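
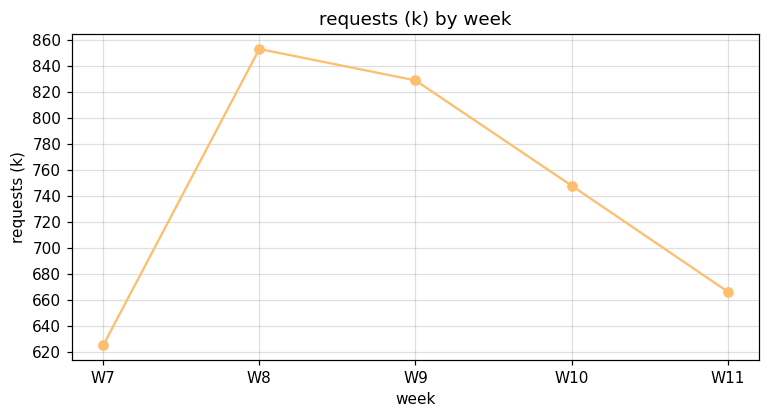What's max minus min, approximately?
≈ 240

Max W8 ≈ 860, min W7 ≈ 620; range ≈ 240.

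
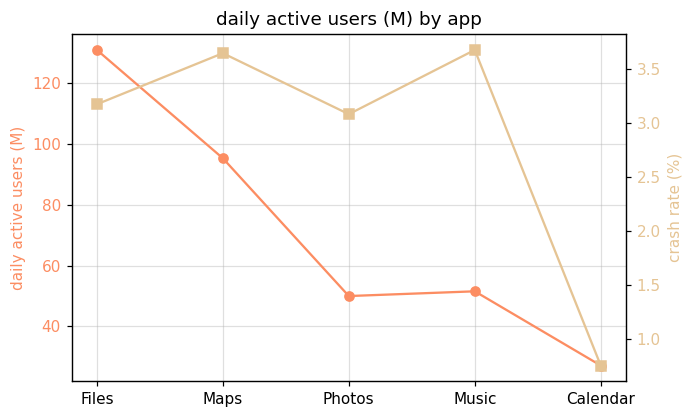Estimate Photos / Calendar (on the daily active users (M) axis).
≈ 1.67×

Photos ≈ 50, Calendar ≈ 30; 50/30 ≈ 1.67.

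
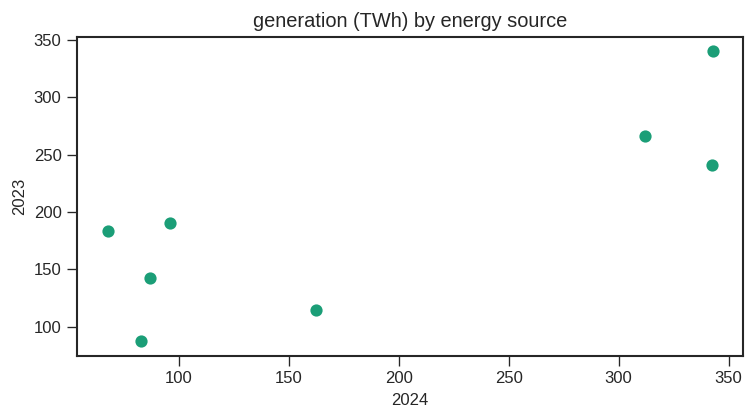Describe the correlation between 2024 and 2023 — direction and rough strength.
positive, strong

Points are positively correlated; strong (|r| ≈ 0.8).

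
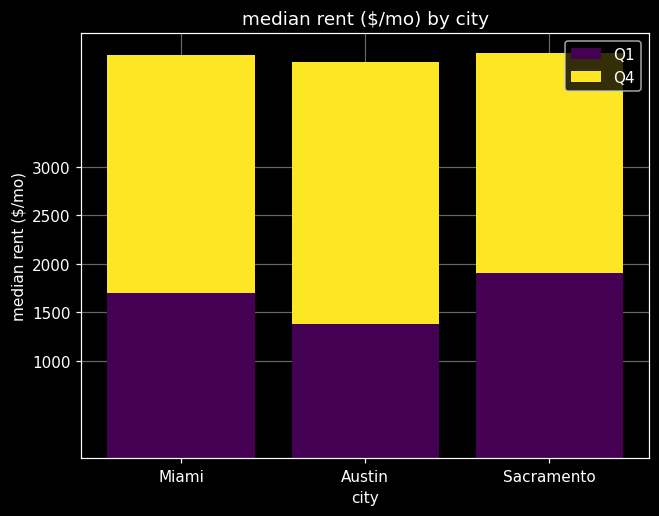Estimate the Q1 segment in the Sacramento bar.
Q1 top ≈ 2000, bottom ≈ 0; segment ≈ 2000.

≈ 2000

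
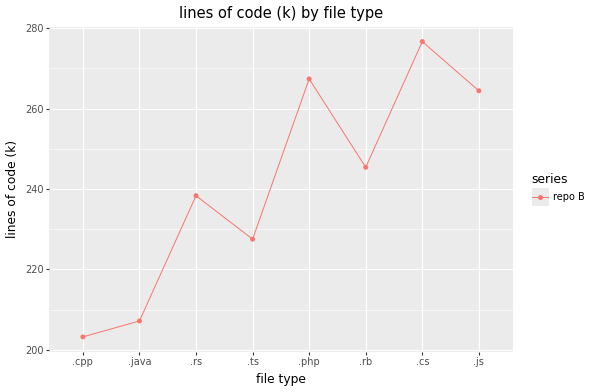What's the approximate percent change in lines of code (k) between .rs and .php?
≈ +12.5%

.rs ≈ 240, .php ≈ 270; (270 − 240) / 240 ≈ +12.5%.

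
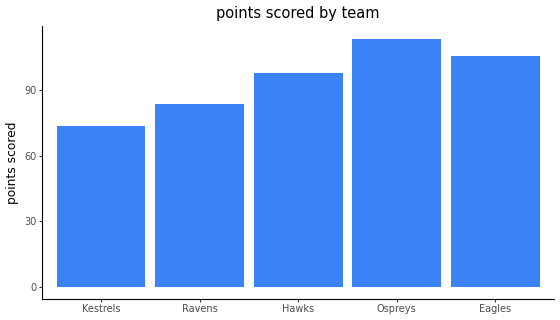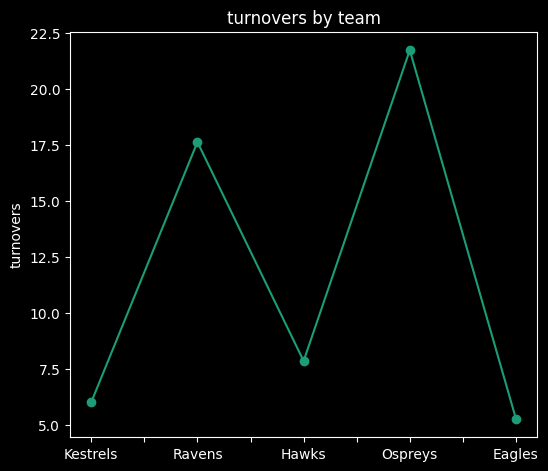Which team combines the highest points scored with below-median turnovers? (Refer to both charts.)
Eagles

Chart 2 median turnovers ≈ 8; below-median teams: Kestrels, Eagles. Among those, Eagles has the highest points scored (≈ 100).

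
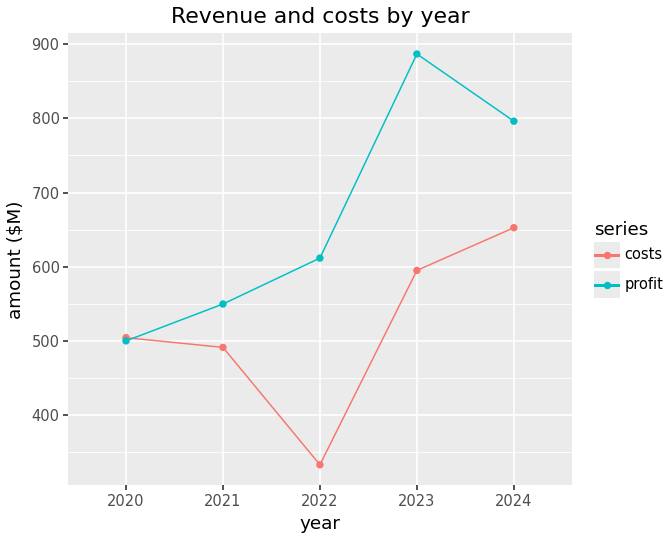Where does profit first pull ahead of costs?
2021

2020: profit ≈ 500 vs costs ≈ 500 (not yet); 2021: profit ≈ 550 vs costs ≈ 500 (first crossover).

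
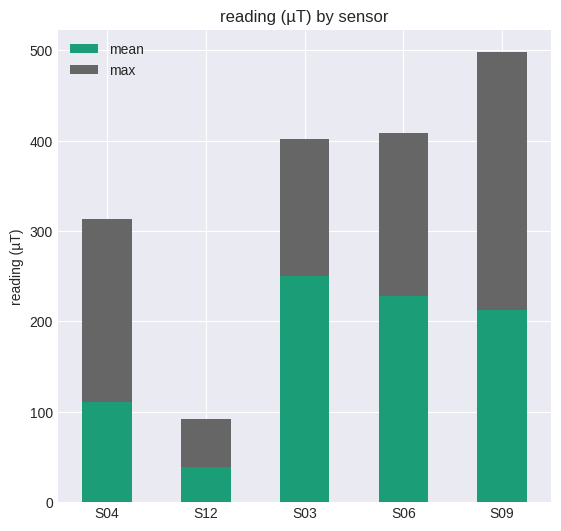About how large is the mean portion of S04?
≈ 100

mean top ≈ 100, bottom ≈ 0; segment ≈ 100.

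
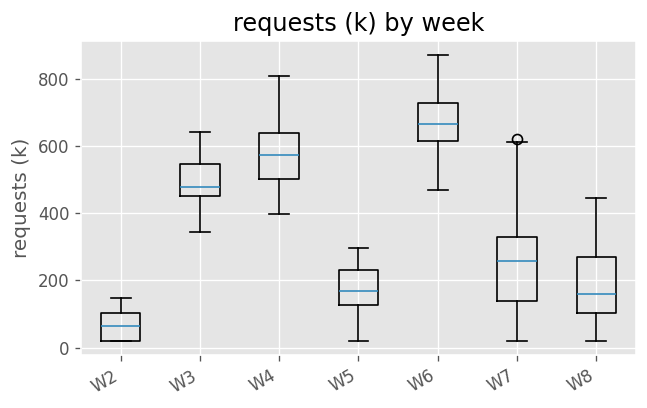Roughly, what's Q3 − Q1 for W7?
Q3 ≈ 350, Q1 ≈ 150; IQR ≈ 200.

≈ 200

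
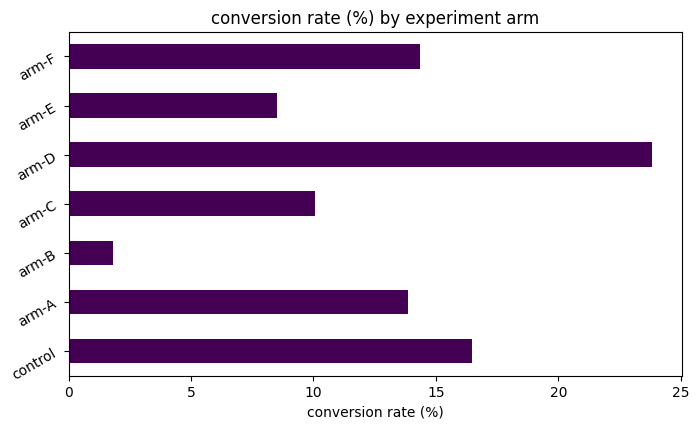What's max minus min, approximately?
Max arm-D ≈ 24, min arm-B ≈ 2; range ≈ 22.

≈ 22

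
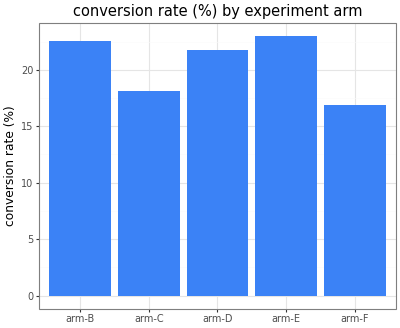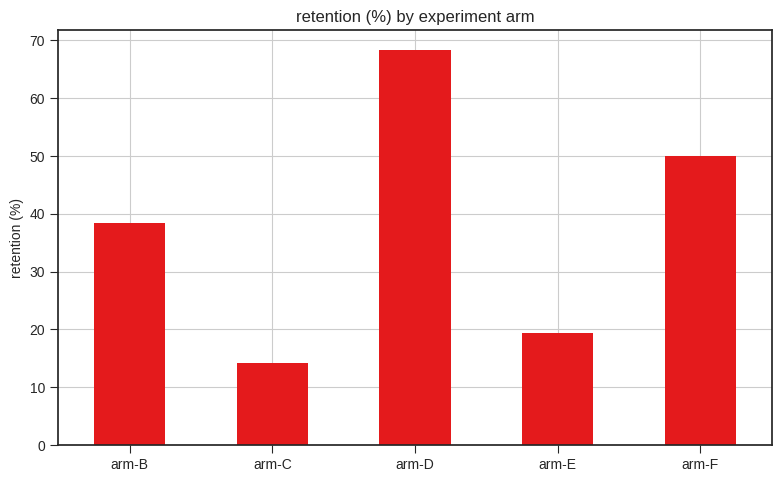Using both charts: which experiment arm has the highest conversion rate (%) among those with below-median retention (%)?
Chart 2 median retention (%) ≈ 40; below-median experiment arms: arm-C, arm-E. Among those, arm-E has the highest conversion rate (%) (≈ 25).

arm-E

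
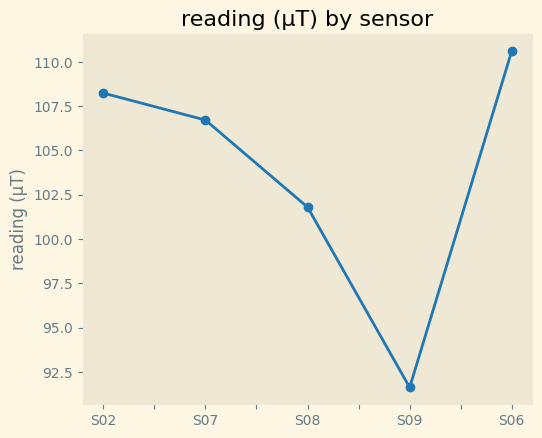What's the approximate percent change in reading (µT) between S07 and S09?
S07 ≈ 106, S09 ≈ 92; (92 − 106) / 106 ≈ -13.2%.

≈ -13.2%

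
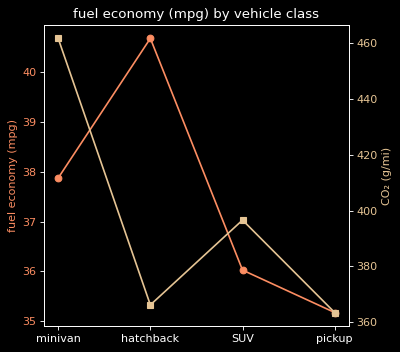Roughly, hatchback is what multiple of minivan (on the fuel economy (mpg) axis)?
≈ 1.07×

hatchback ≈ 40.5, minivan ≈ 38.0; 40.5/38.0 ≈ 1.07.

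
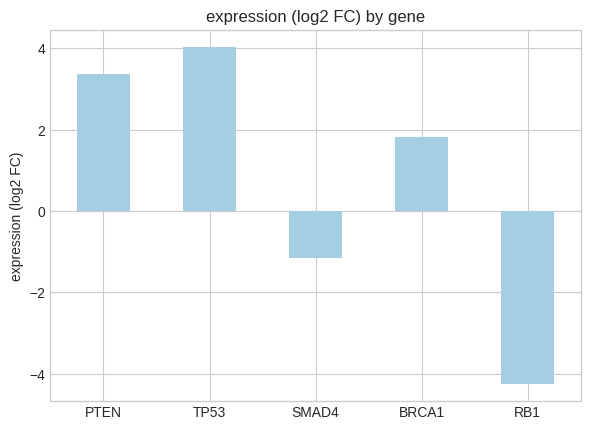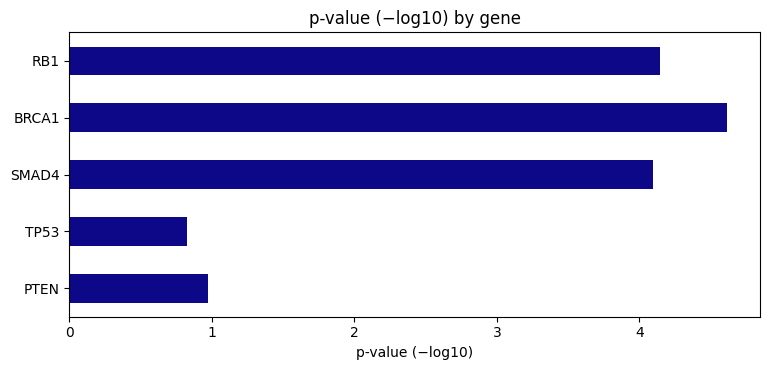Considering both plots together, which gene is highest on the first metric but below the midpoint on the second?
TP53

Chart 2 median p-value (−log10) ≈ 4; below-median genes: PTEN, TP53. Among those, TP53 has the highest expression (log2 FC) (≈ 4).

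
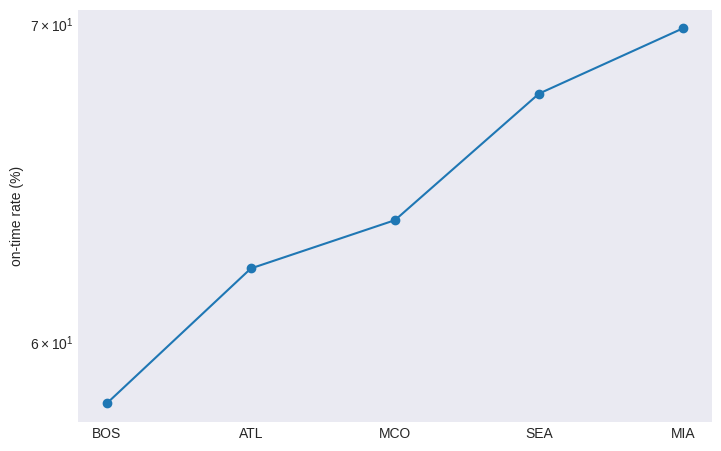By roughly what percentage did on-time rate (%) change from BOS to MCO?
BOS ≈ 58, MCO ≈ 64; (64 − 58) / 58 ≈ +10.3%.

≈ +10.3%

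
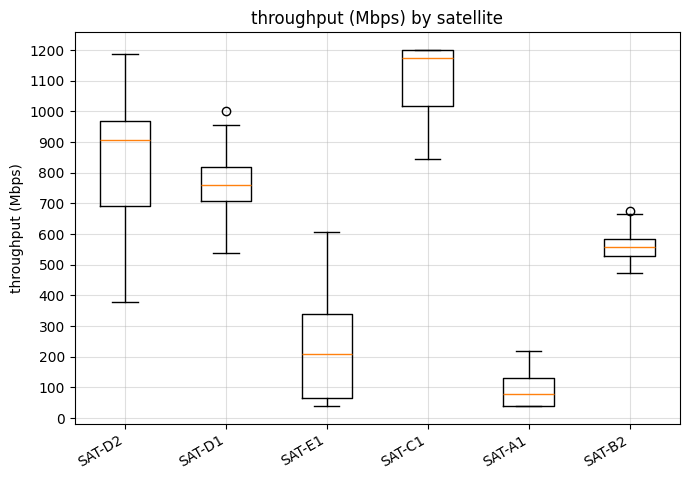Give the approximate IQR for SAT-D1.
≈ 100

Q3 ≈ 800, Q1 ≈ 700; IQR ≈ 100.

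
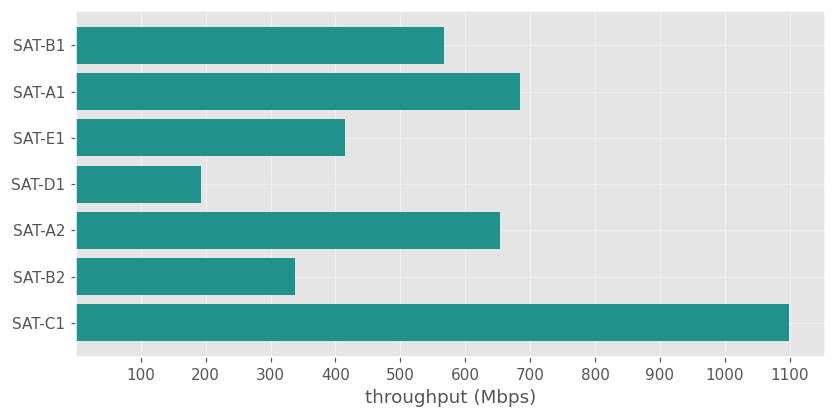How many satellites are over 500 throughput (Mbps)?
Above 500: SAT-B1, SAT-A1, SAT-A2, SAT-C1.

4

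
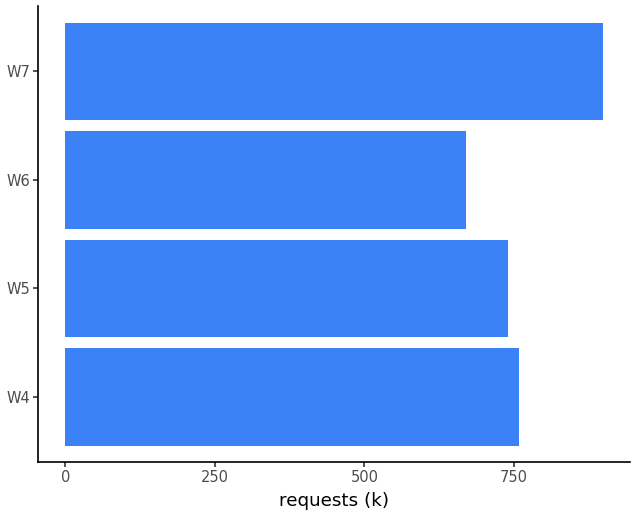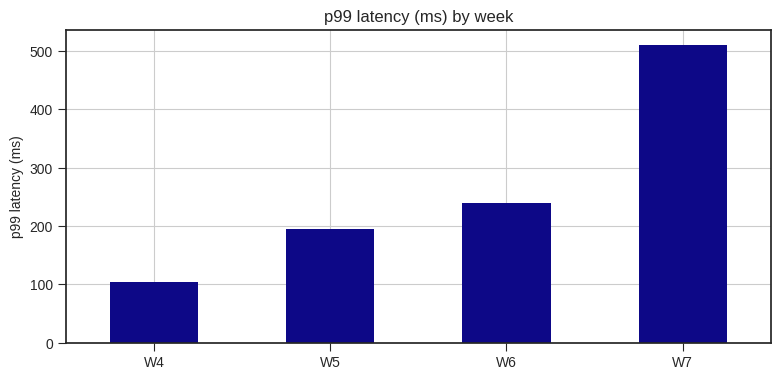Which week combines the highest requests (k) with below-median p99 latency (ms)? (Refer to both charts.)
Chart 2 median p99 latency (ms) ≈ 200; below-median weeks: W4, W5. Among those, W4 has the highest requests (k) (≈ 800).

W4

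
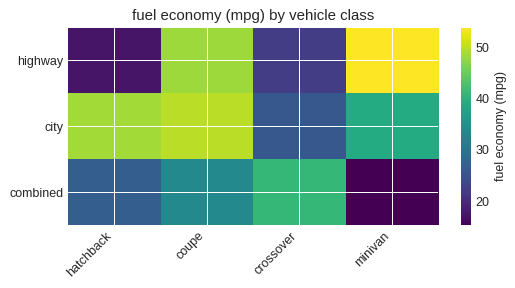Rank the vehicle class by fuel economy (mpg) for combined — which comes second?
Top 3 for combined: crossover ≈ 40, coupe ≈ 35, hatchback ≈ 25.

coupe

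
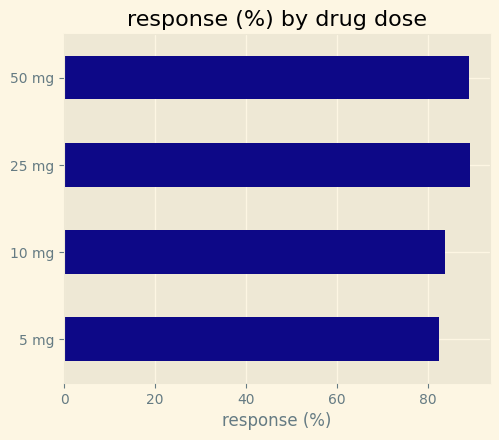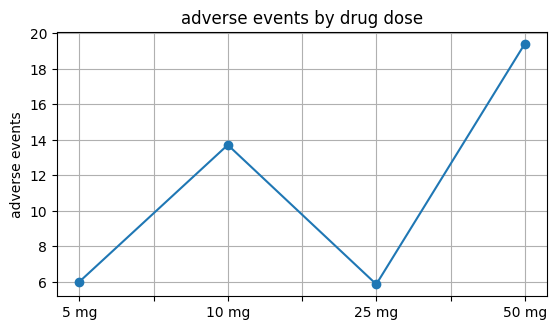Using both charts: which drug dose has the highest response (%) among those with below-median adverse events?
Chart 2 median adverse events ≈ 10; below-median drug doses: 5 mg, 25 mg. Among those, 25 mg has the highest response (%) (≈ 90).

25 mg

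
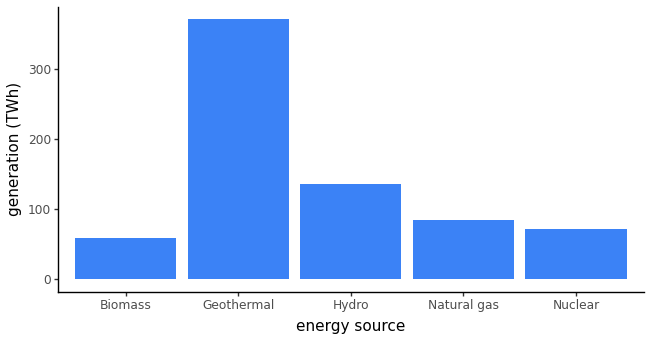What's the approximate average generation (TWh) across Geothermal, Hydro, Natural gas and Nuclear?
(350 + 150 + 100 + 50) / 4 ≈ 162.

≈ 162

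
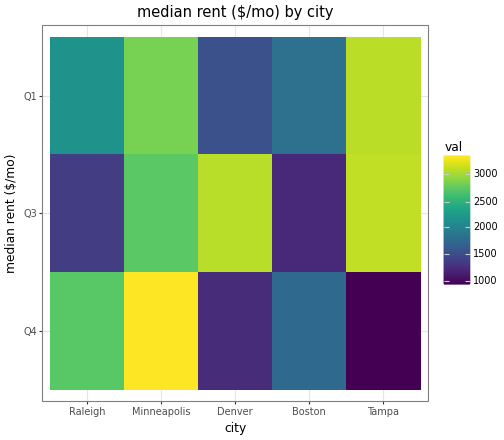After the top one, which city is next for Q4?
Top 3 for Q4: Minneapolis ≈ 3500, Raleigh ≈ 2500, Boston ≈ 1500.

Raleigh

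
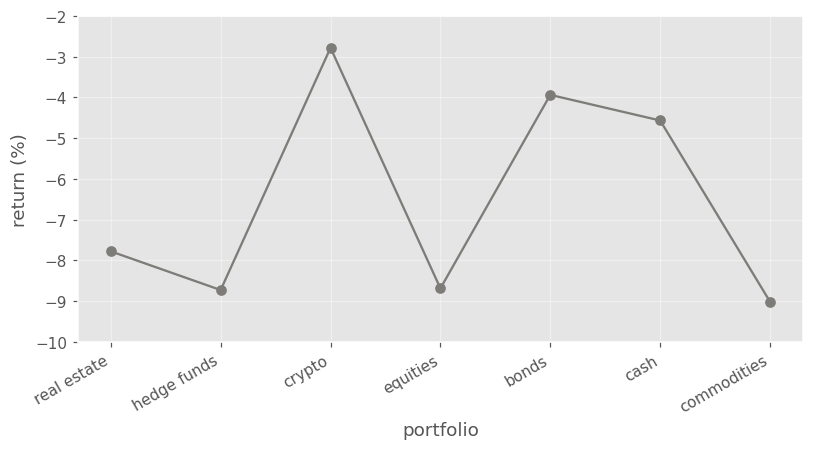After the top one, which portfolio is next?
Top 3: crypto ≈ -3, bonds ≈ -4, cash ≈ -5.

bonds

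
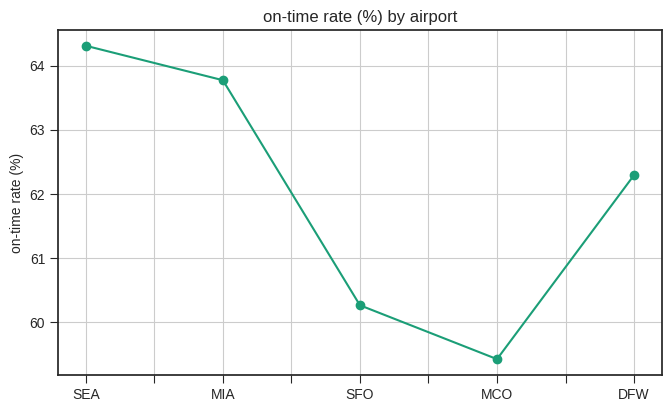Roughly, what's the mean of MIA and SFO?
≈ 62.25

(64.0 + 60.5) / 2 ≈ 62.25.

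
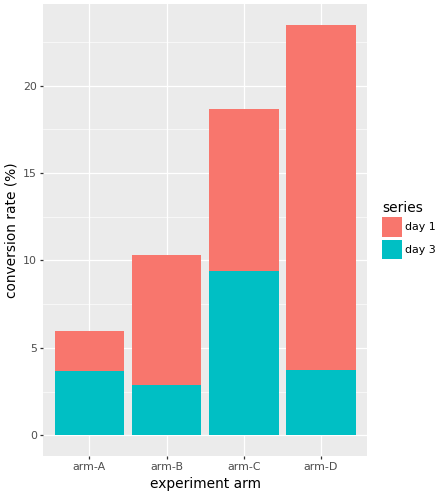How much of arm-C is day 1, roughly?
≈ 8

day 1 top ≈ 18, bottom ≈ 10; segment ≈ 8.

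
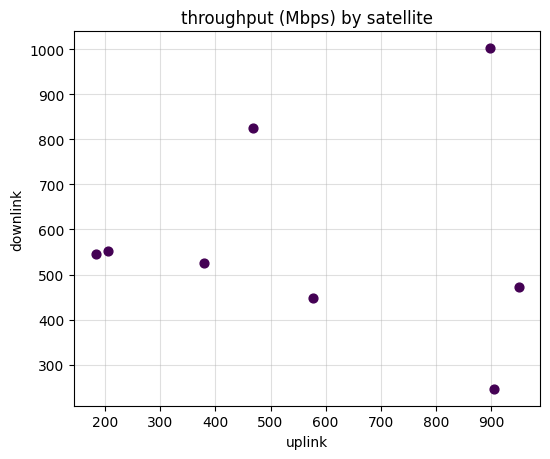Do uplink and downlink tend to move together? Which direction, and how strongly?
no clear correlation

Points are roughly uncorrelated; weak (|r| ≈ 0.0).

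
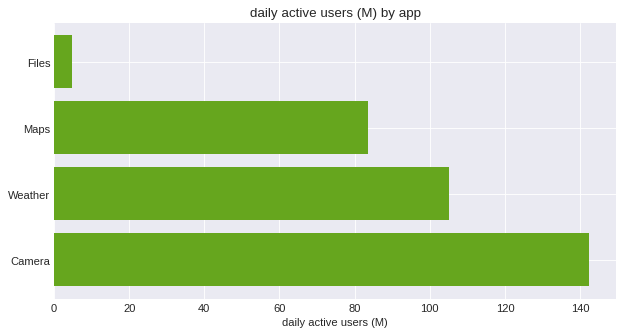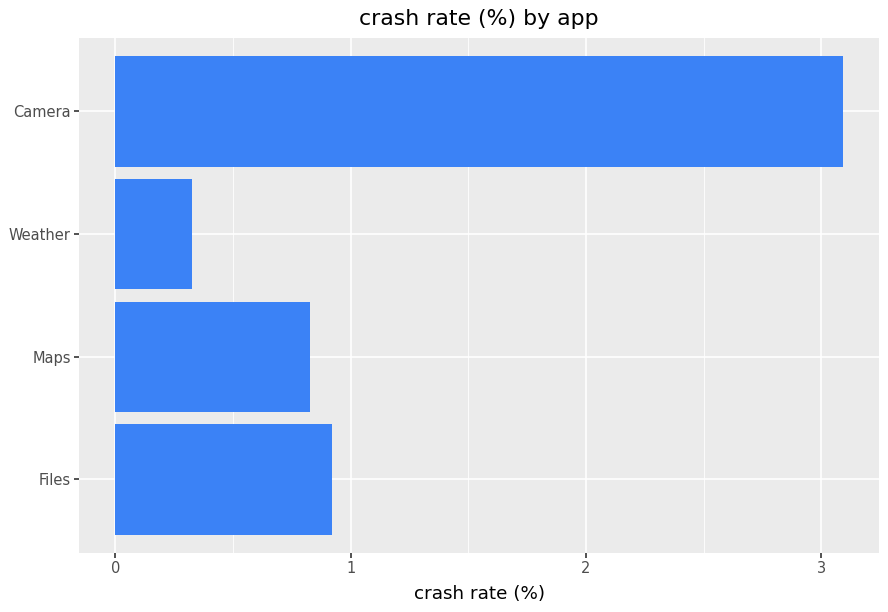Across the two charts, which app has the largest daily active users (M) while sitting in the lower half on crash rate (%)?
Chart 2 median crash rate (%) ≈ 1; below-median apps: Maps, Weather. Among those, Weather has the highest daily active users (M) (≈ 100).

Weather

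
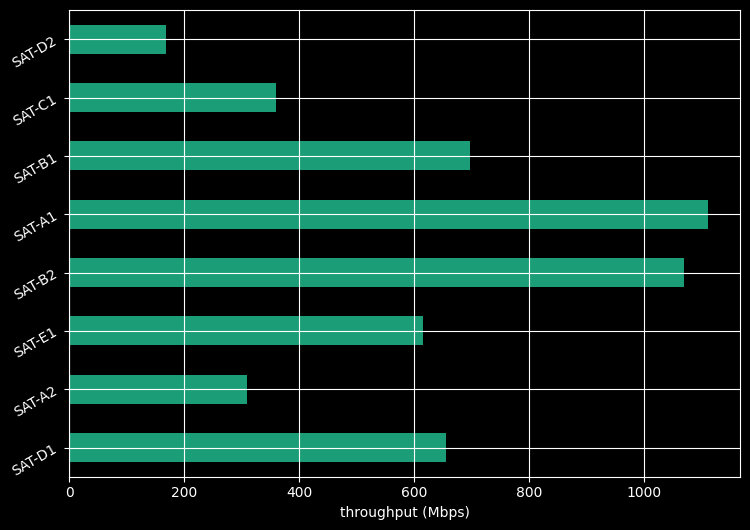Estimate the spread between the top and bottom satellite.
≈ 900

Max SAT-A1 ≈ 1100, min SAT-D2 ≈ 200; range ≈ 900.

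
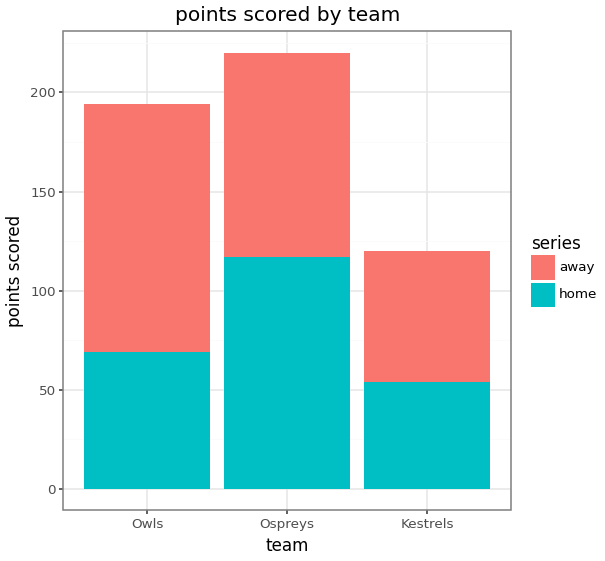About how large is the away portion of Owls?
away top ≈ 200, bottom ≈ 60; segment ≈ 140.

≈ 140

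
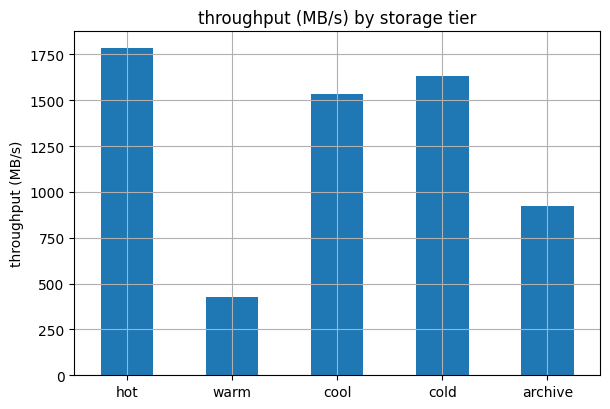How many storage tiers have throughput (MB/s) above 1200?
Above 1200: hot, cool, cold.

3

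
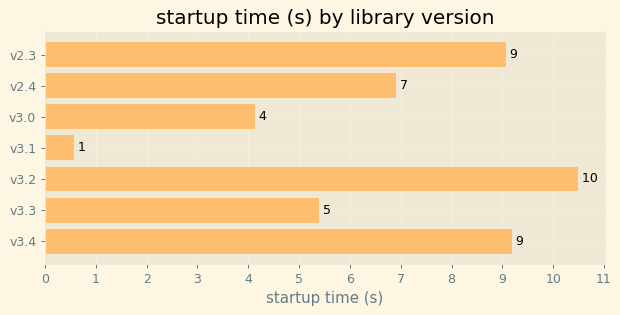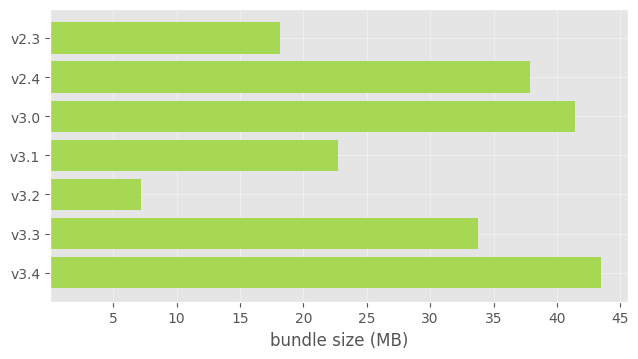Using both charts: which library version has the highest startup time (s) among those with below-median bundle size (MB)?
Chart 2 median bundle size (MB) ≈ 35; below-median library versions: v2.3, v3.1, v3.2. Among those, v3.2 has the highest startup time (s) (≈ 10).

v3.2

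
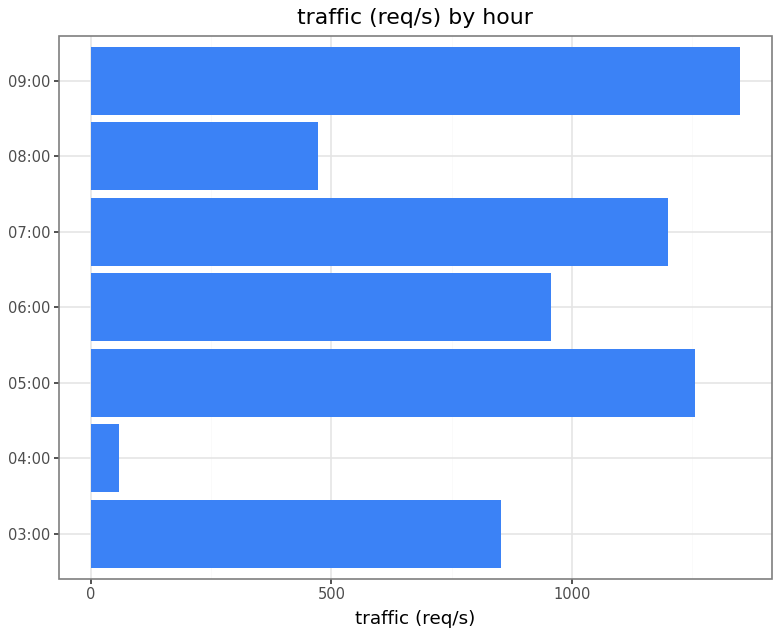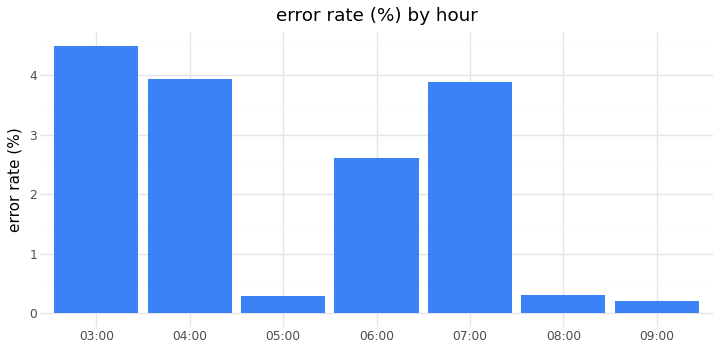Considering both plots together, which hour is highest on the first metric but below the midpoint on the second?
Chart 2 median error rate (%) ≈ 2.5; below-median hours: 05:00, 08:00, 09:00. Among those, 09:00 has the highest traffic (req/s) (≈ 1400).

09:00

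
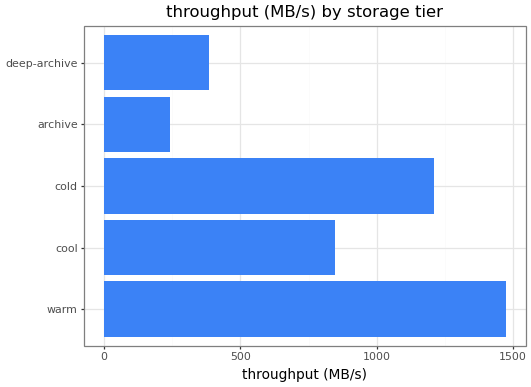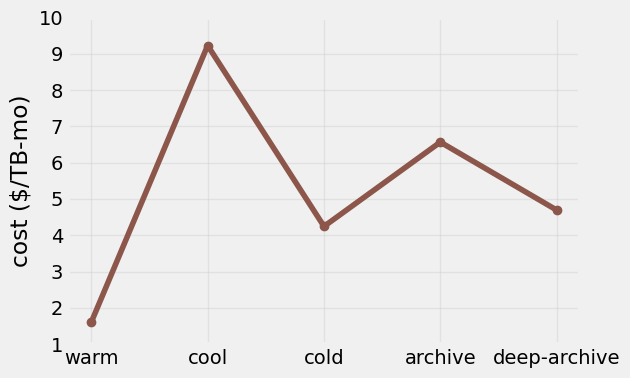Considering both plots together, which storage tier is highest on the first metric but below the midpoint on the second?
Chart 2 median cost ($/TB-mo) ≈ 5; below-median storage tiers: warm, cold. Among those, warm has the highest throughput (MB/s) (≈ 1400).

warm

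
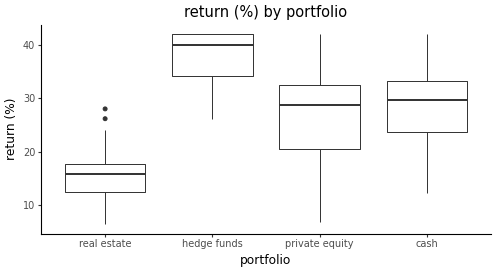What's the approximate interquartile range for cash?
≈ 10

Q3 ≈ 34, Q1 ≈ 24; IQR ≈ 10.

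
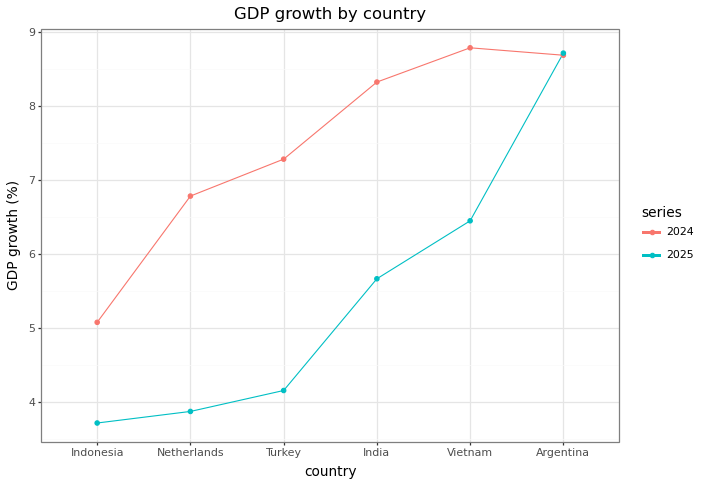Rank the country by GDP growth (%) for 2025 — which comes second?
Vietnam

Top 3 for 2025: Argentina ≈ 8.5, Vietnam ≈ 6.5, India ≈ 5.5.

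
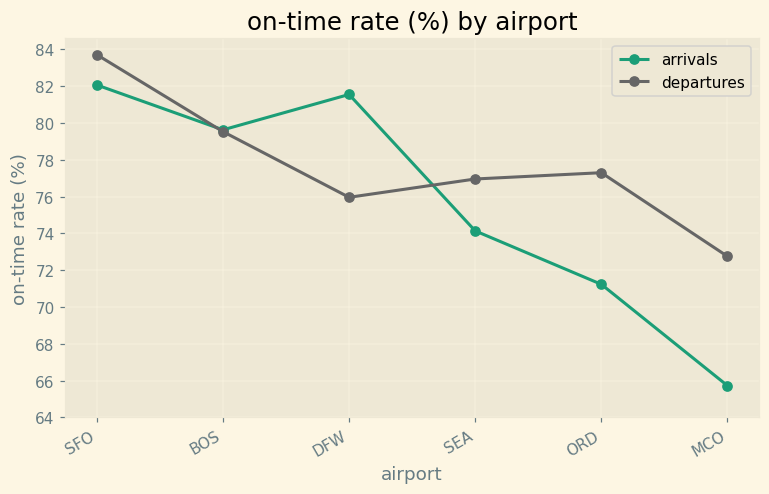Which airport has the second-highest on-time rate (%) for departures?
Top 3 for departures: SFO ≈ 84, BOS ≈ 80, ORD ≈ 78.

BOS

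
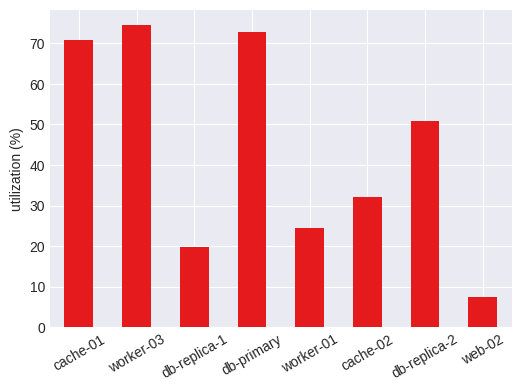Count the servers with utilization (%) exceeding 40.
4

Above 40: cache-01, worker-03, db-primary, db-replica-2.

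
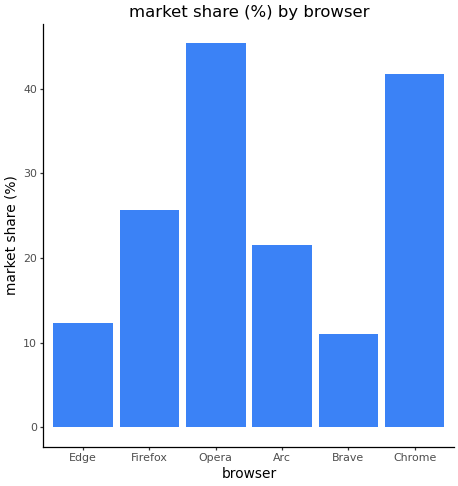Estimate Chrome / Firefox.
Chrome ≈ 40, Firefox ≈ 25; 40/25 ≈ 1.6.

≈ 1.6×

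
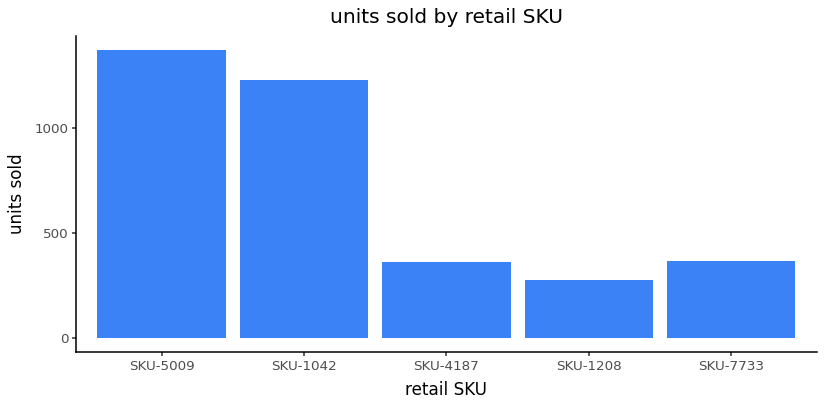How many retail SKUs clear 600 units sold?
Above 600: SKU-5009, SKU-1042.

2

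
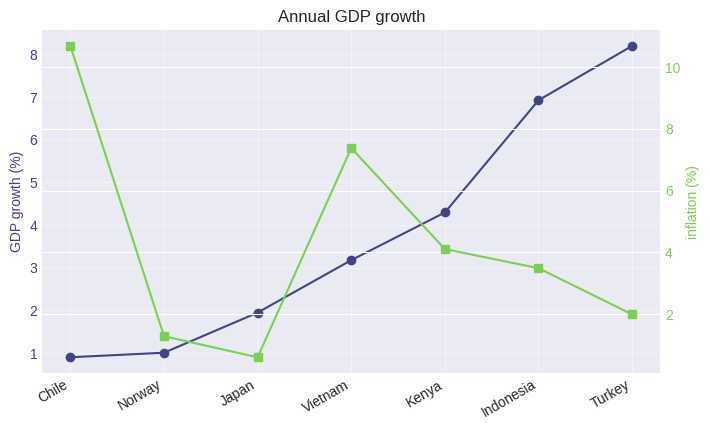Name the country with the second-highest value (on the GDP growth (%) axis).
Top 3 (on the GDP growth (%) axis): Turkey ≈ 8, Indonesia ≈ 7, Kenya ≈ 4.

Indonesia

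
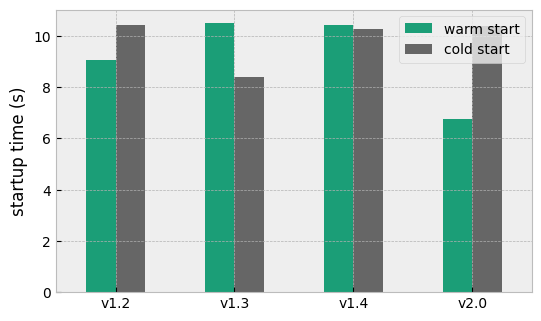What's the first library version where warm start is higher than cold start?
v1.2: warm start ≈ 9 vs cold start ≈ 10 (not yet); v1.3: warm start ≈ 11 vs cold start ≈ 8 (first crossover).

v1.3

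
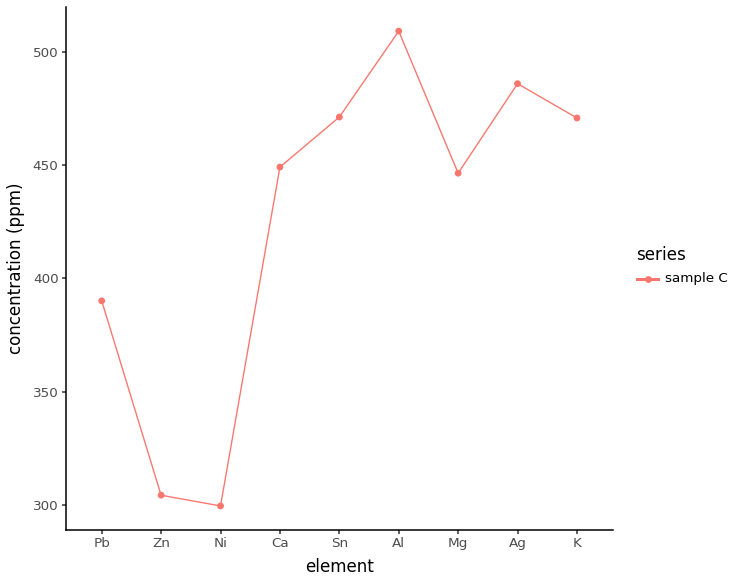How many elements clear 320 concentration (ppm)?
Above 320: Pb, Ca, Sn, Al, Mg, Ag, K.

7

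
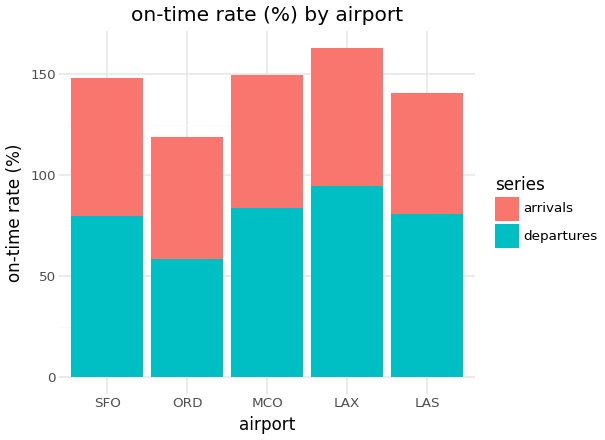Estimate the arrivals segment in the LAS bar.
≈ 60

arrivals top ≈ 140, bottom ≈ 80; segment ≈ 60.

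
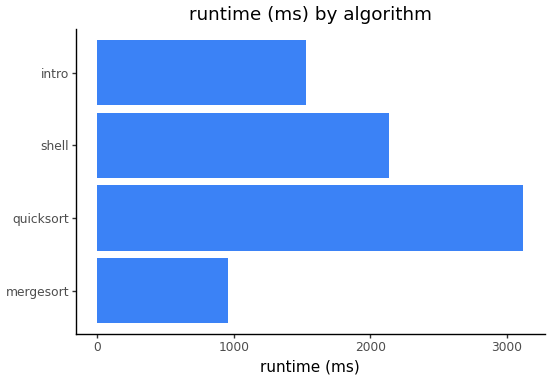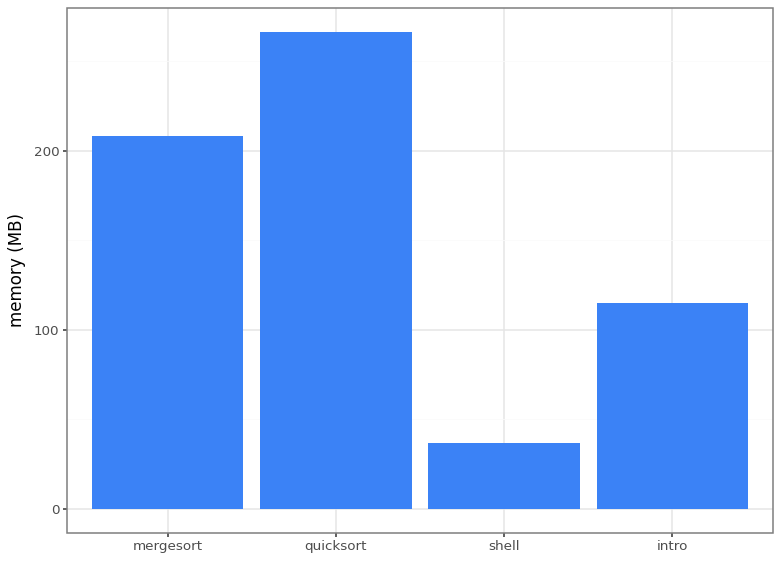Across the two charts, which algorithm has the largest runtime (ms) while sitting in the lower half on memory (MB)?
shell

Chart 2 median memory (MB) ≈ 150; below-median algorithms: shell, intro. Among those, shell has the highest runtime (ms) (≈ 2000).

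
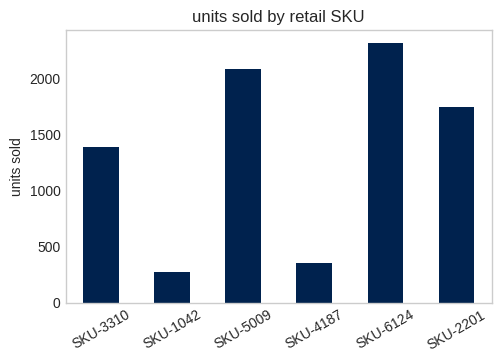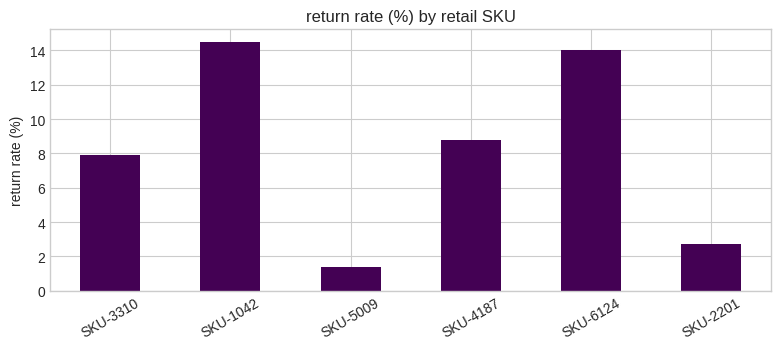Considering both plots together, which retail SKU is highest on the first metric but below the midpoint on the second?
SKU-5009

Chart 2 median return rate (%) ≈ 8; below-median retail SKUs: SKU-3310, SKU-5009, SKU-2201. Among those, SKU-5009 has the highest units sold (≈ 2000).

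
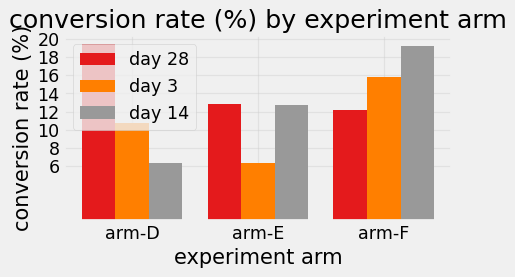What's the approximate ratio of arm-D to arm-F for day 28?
arm-D ≈ 20, arm-F ≈ 12; 20/12 ≈ 1.67.

≈ 1.67×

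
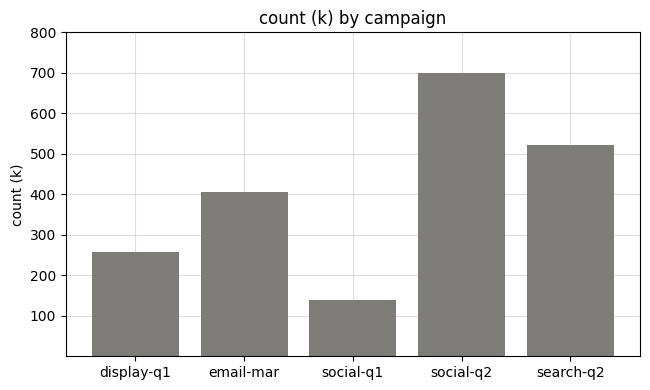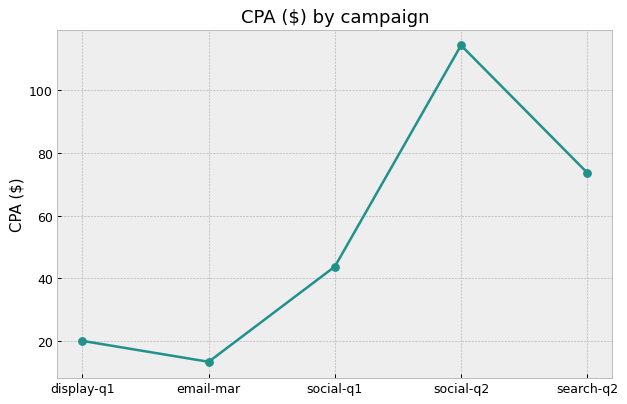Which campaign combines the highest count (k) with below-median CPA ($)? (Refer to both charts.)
Chart 2 median CPA ($) ≈ 40; below-median campaigns: display-q1, email-mar. Among those, email-mar has the highest count (k) (≈ 400).

email-mar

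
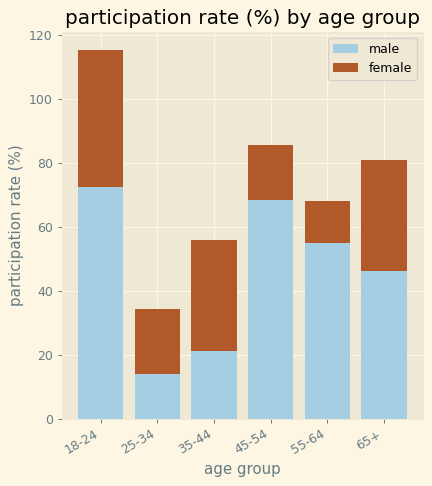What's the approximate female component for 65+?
≈ 30

female top ≈ 80, bottom ≈ 50; segment ≈ 30.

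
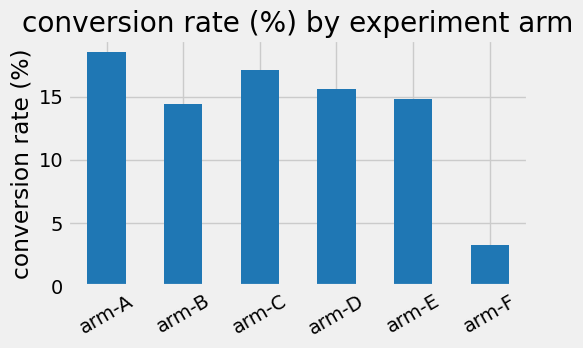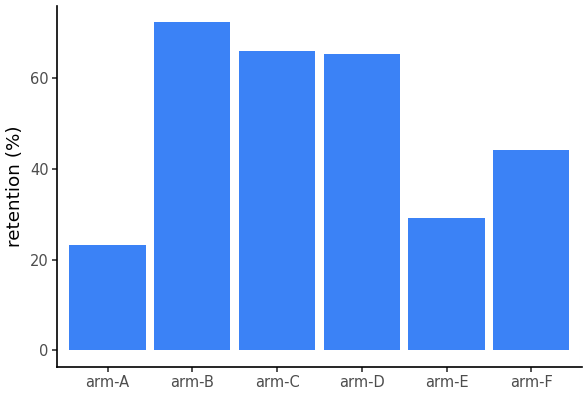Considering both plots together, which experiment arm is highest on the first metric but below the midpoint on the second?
arm-A

Chart 2 median retention (%) ≈ 50; below-median experiment arms: arm-A, arm-E, arm-F. Among those, arm-A has the highest conversion rate (%) (≈ 18).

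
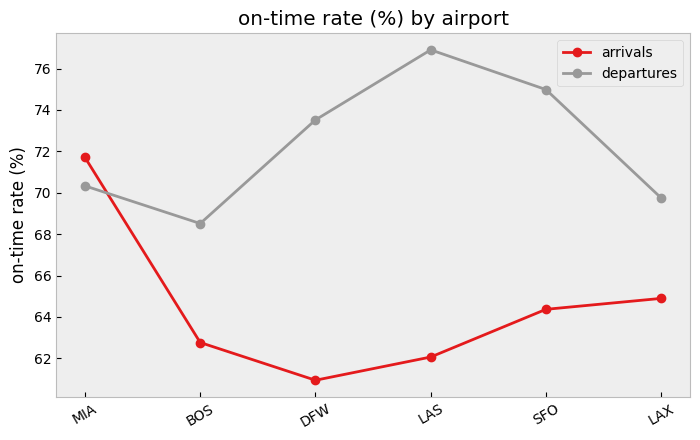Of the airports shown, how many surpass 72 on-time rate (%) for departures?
Above 72: DFW, LAS, SFO.

3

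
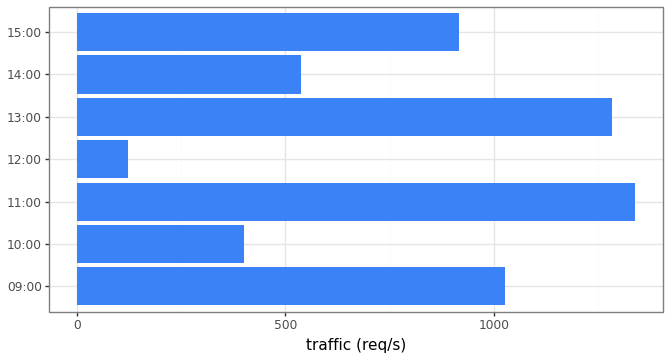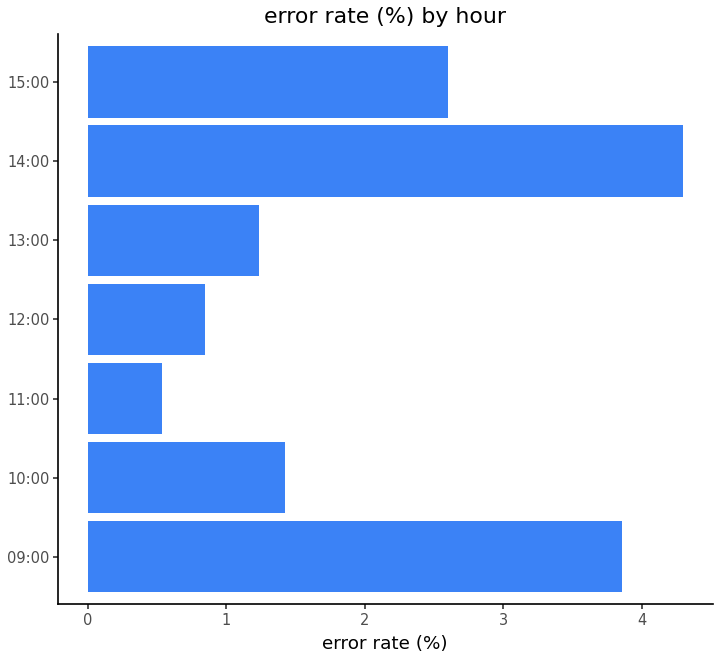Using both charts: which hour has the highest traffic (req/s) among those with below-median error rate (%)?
Chart 2 median error rate (%) ≈ 1.5; below-median hours: 11:00, 12:00, 13:00. Among those, 11:00 has the highest traffic (req/s) (≈ 1400).

11:00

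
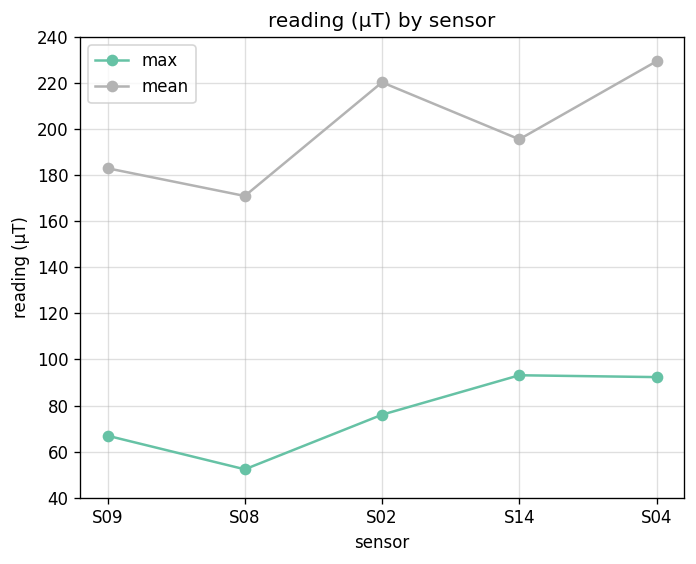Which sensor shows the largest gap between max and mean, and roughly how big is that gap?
S02: max ≈ 80, mean ≈ 220 → gap ≈ 140. Next-largest (S04) is only ≈ 120.

S02, ≈ 140 µT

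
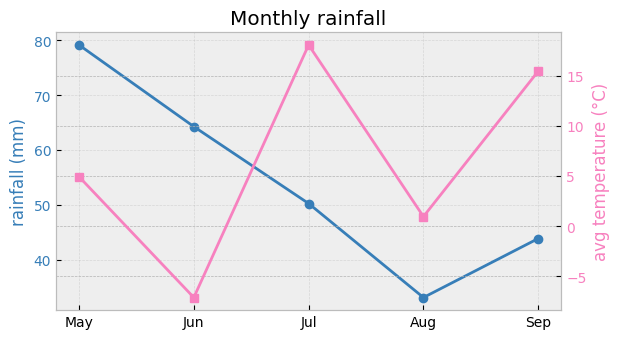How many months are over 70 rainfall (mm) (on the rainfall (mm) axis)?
Above 70: May.

1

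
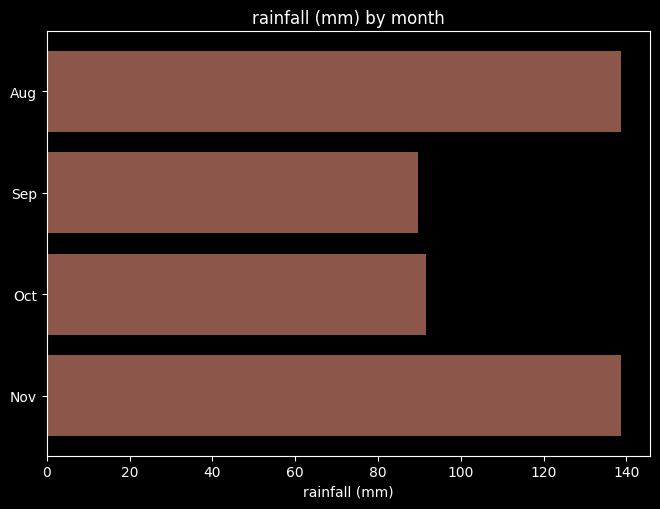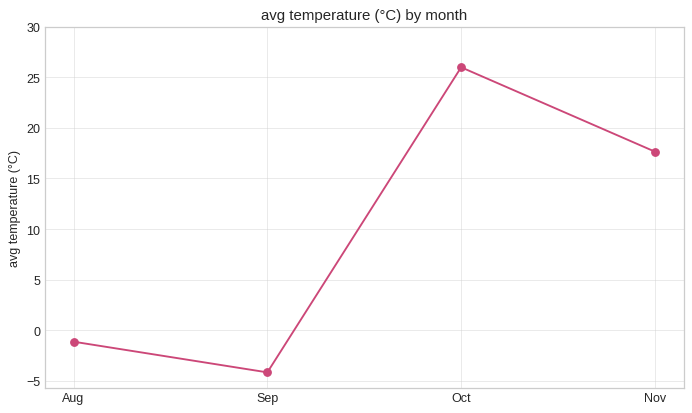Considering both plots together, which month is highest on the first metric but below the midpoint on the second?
Aug

Chart 2 median avg temperature (°C) ≈ 10; below-median months: Aug, Sep. Among those, Aug has the highest rainfall (mm) (≈ 140).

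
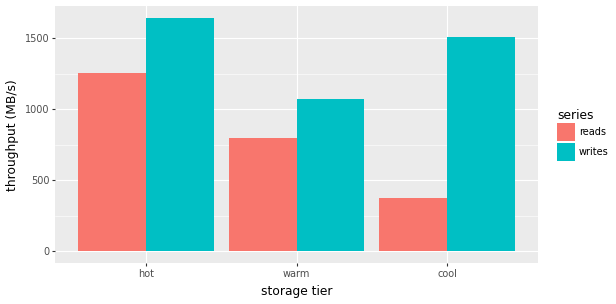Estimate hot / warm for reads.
hot ≈ 1200, warm ≈ 800; 1200/800 ≈ 1.5.

≈ 1.5×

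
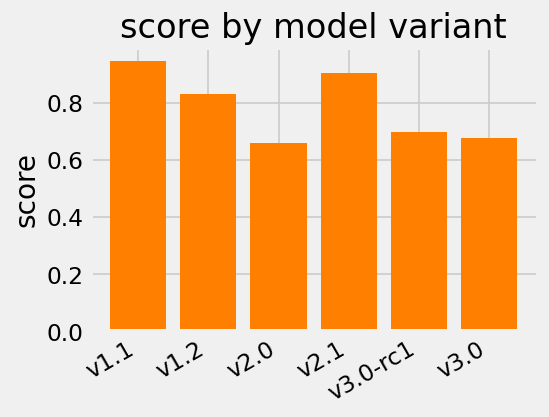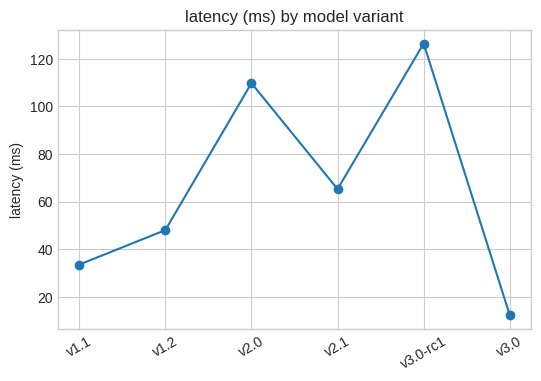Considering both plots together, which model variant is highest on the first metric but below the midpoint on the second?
v1.1

Chart 2 median latency (ms) ≈ 60; below-median model variants: v1.1, v1.2, v3.0. Among those, v1.1 has the highest score (≈ 0.9).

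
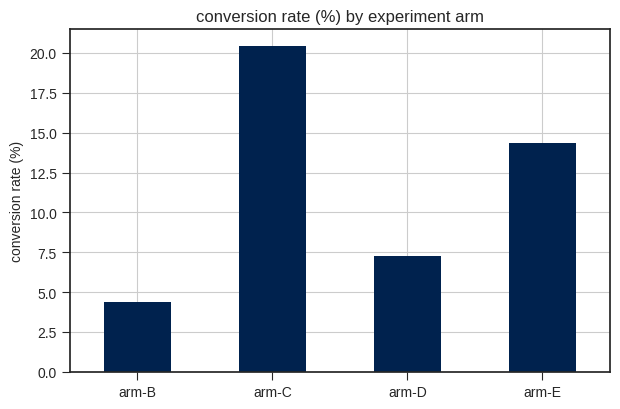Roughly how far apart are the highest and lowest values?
Max arm-C ≈ 20, min arm-B ≈ 4; range ≈ 16.

≈ 16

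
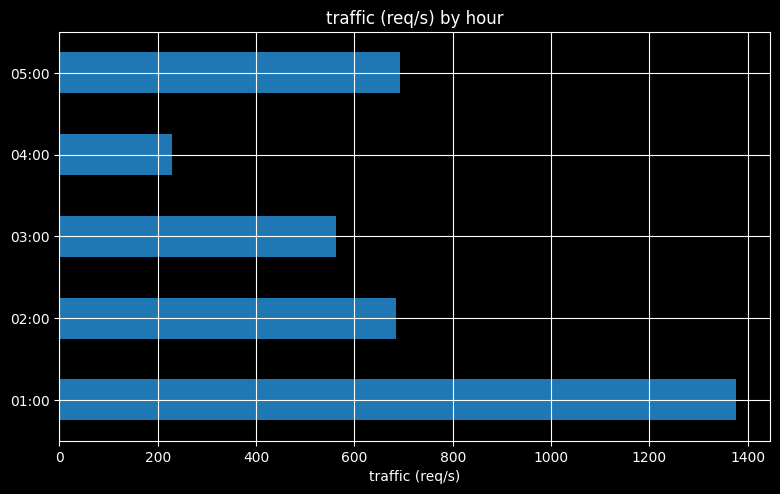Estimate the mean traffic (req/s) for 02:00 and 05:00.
(600 + 600) / 2 ≈ 600.

≈ 600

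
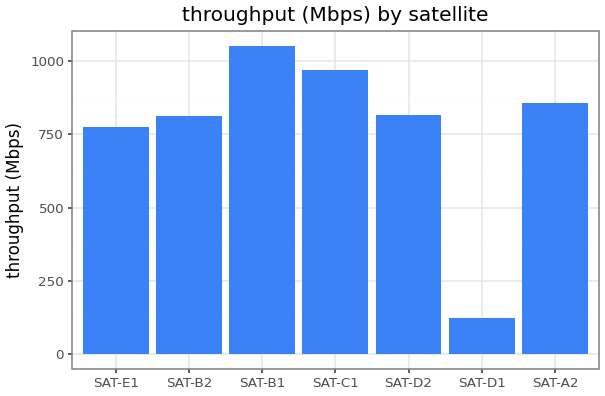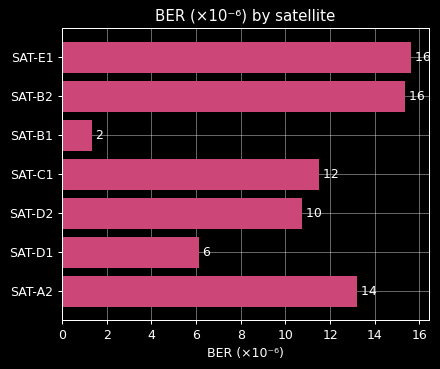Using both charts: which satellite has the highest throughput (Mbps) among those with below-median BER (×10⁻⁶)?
Chart 2 median BER (×10⁻⁶) ≈ 12; below-median satellites: SAT-B1, SAT-D2, SAT-D1. Among those, SAT-B1 has the highest throughput (Mbps) (≈ 1100).

SAT-B1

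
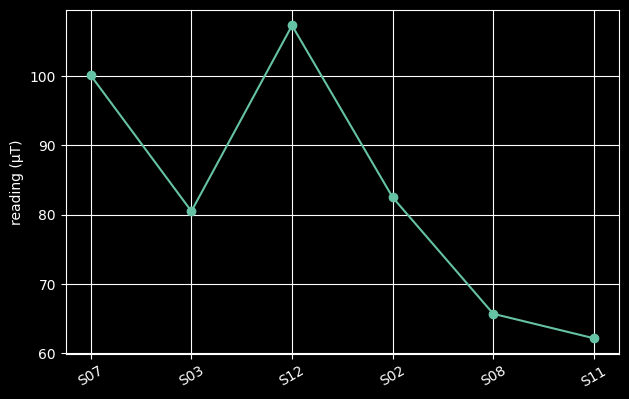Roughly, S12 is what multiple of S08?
S12 ≈ 105, S08 ≈ 65; 105/65 ≈ 1.62.

≈ 1.62×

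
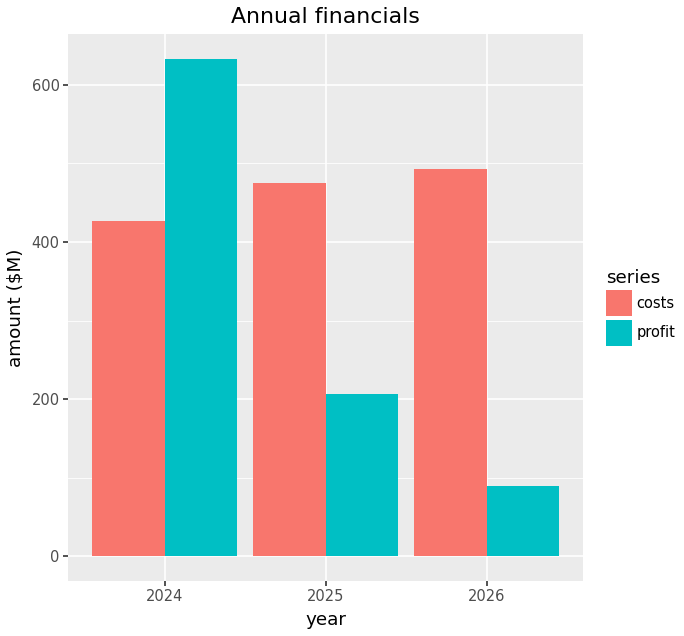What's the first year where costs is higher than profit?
2025

2024: costs ≈ 400 vs profit ≈ 600 (not yet); 2025: costs ≈ 500 vs profit ≈ 200 (first crossover).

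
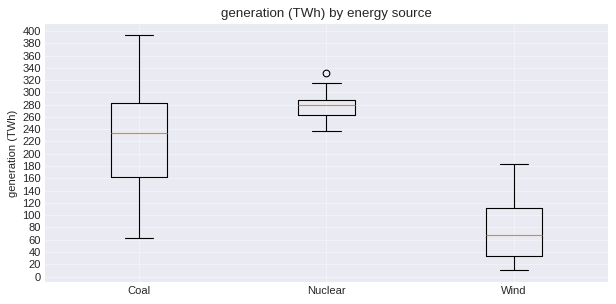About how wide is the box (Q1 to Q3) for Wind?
Q3 ≈ 120, Q1 ≈ 40; IQR ≈ 80.

≈ 80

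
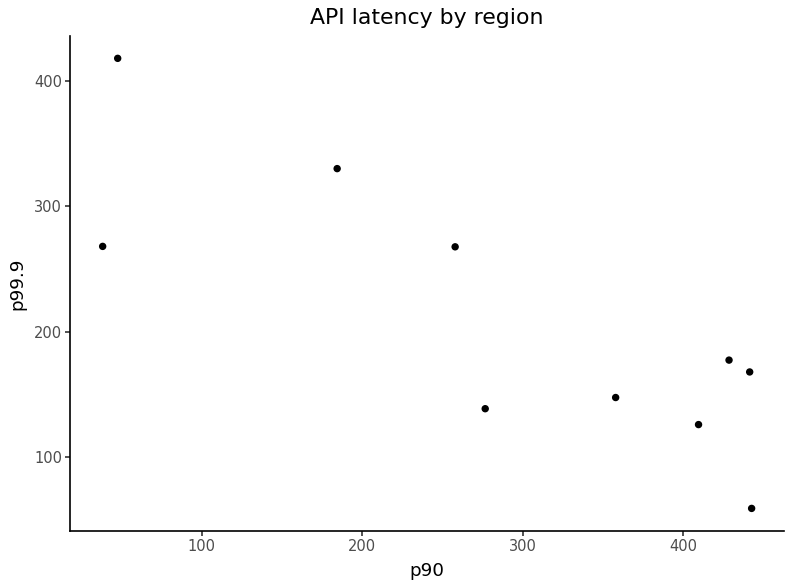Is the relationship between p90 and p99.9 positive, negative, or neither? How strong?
negative, strong

Points are negatively correlated; strong (|r| ≈ 0.8).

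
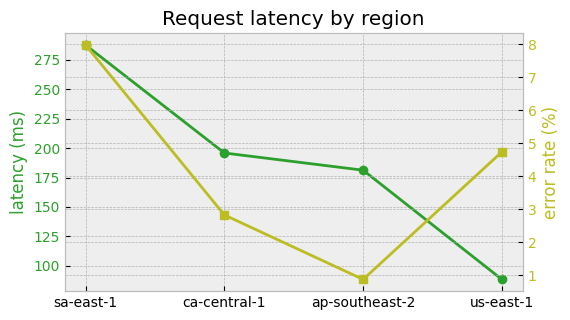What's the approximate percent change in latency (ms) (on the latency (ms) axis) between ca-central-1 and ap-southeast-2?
≈ -10%

ca-central-1 ≈ 200, ap-southeast-2 ≈ 180; (180 − 200) / 200 ≈ -10%.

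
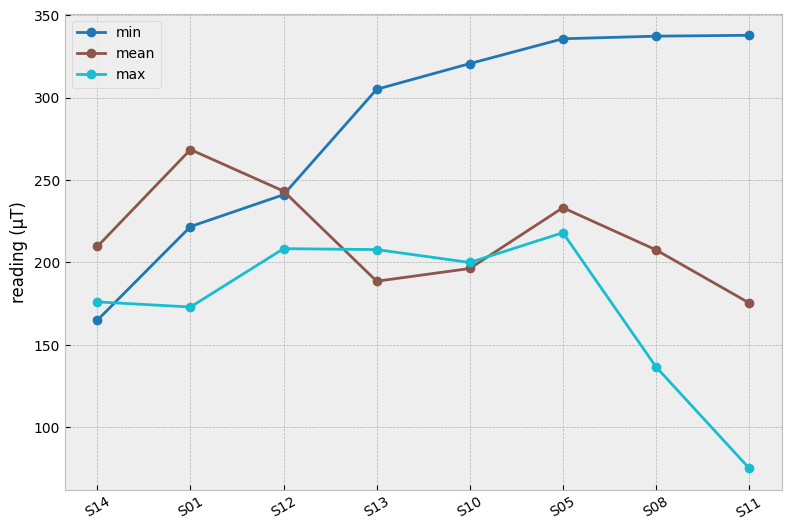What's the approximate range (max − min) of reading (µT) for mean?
≈ 100

Max S01 ≈ 275, min S11 ≈ 175; range ≈ 100.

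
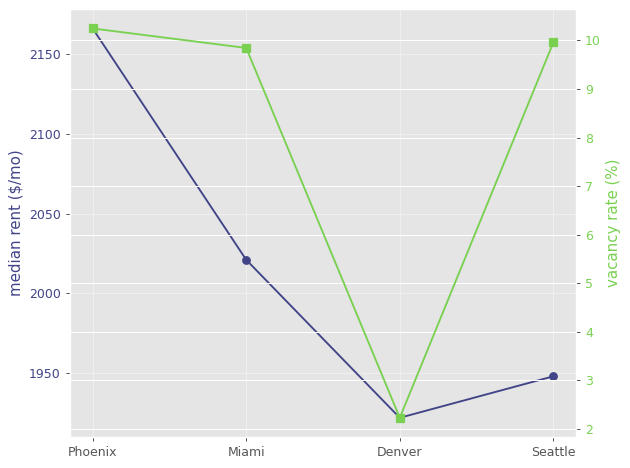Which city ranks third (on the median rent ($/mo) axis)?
Top 4 (on the median rent ($/mo) axis): Phoenix ≈ 2175, Miami ≈ 2025, Seattle ≈ 1950, Denver ≈ 1925.

Seattle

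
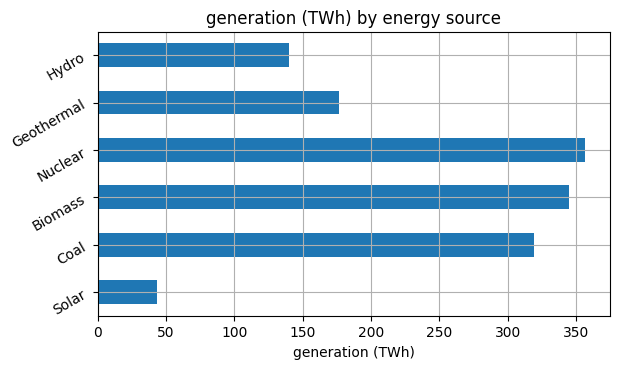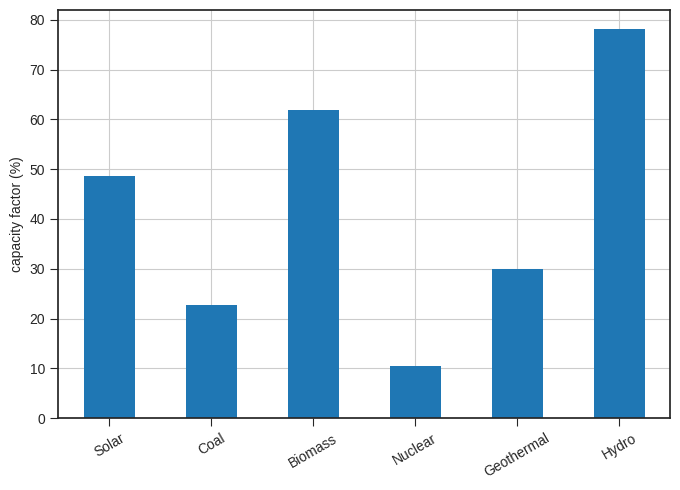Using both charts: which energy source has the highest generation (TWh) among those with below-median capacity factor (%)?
Chart 2 median capacity factor (%) ≈ 40; below-median energy sources: Coal, Nuclear, Geothermal. Among those, Nuclear has the highest generation (TWh) (≈ 350).

Nuclear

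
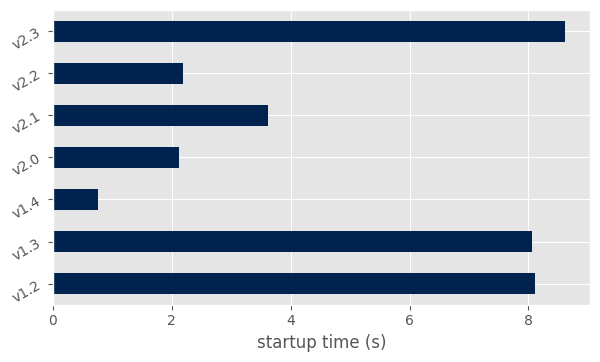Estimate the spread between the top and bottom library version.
Max v2.3 ≈ 9, min v1.4 ≈ 1; range ≈ 8.

≈ 8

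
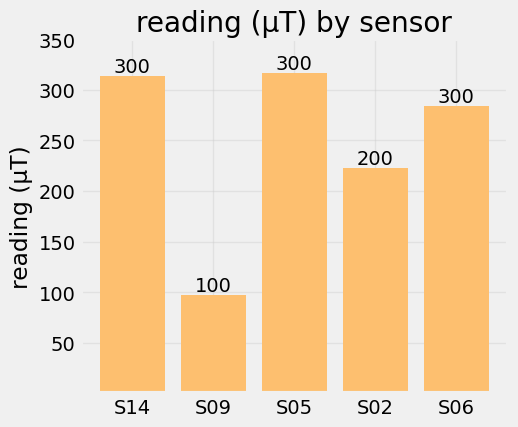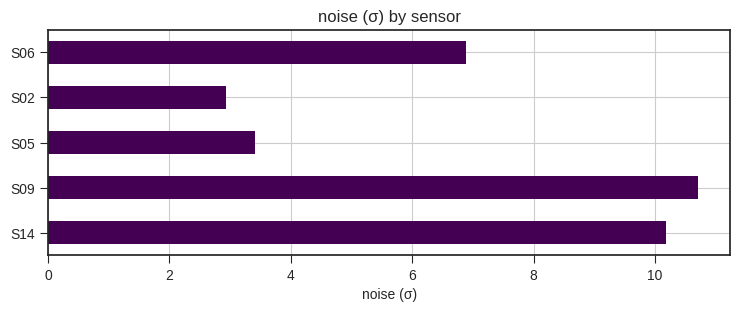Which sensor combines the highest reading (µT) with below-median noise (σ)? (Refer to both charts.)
Chart 2 median noise (σ) ≈ 7; below-median sensors: S05, S02. Among those, S05 has the highest reading (µT) (≈ 300).

S05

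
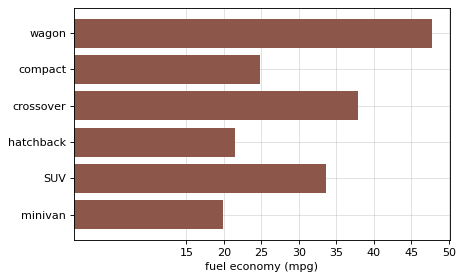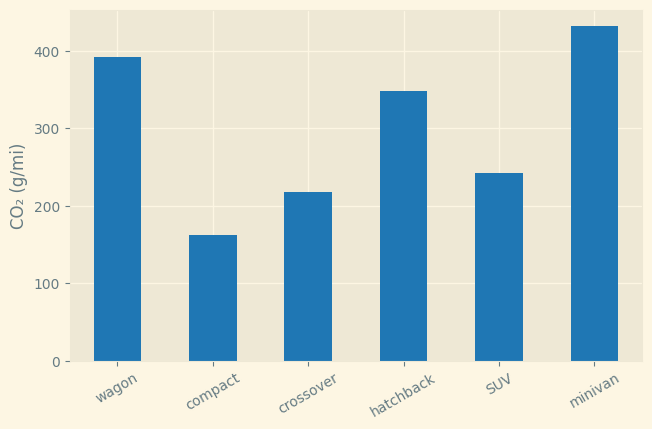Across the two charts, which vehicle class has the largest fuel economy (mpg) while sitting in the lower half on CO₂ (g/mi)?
crossover

Chart 2 median CO₂ (g/mi) ≈ 300; below-median vehicle classes: compact, crossover, SUV. Among those, crossover has the highest fuel economy (mpg) (≈ 40).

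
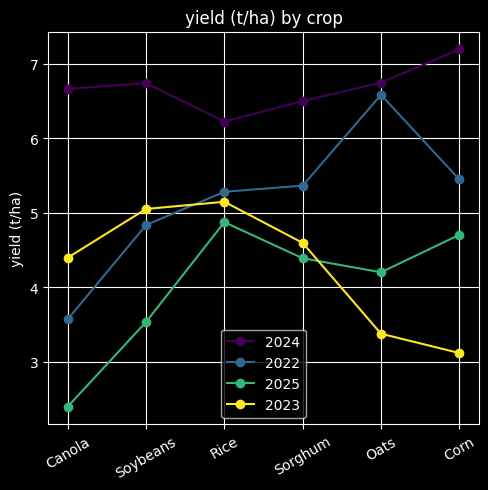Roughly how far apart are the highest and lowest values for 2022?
Max Oats ≈ 6.5, min Canola ≈ 3.5; range ≈ 3.0.

≈ 3.0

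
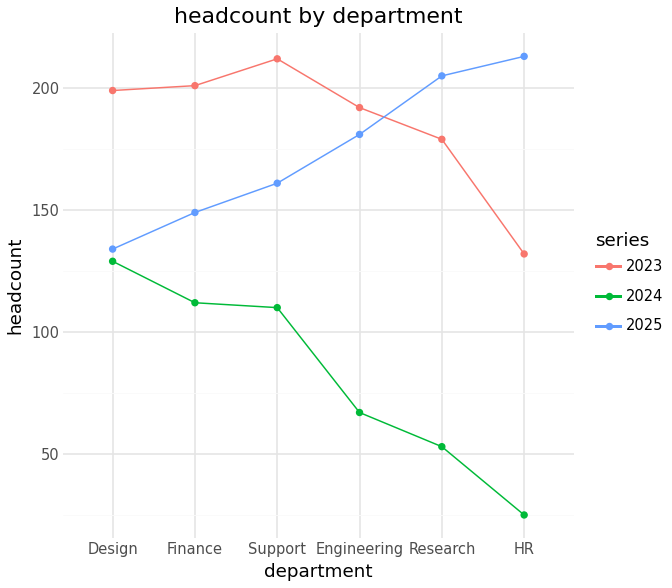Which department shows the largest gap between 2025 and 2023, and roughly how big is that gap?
HR, ≈ 80

HR: 2025 ≈ 220, 2023 ≈ 140 → gap ≈ 80. Next-largest (Design) is only ≈ 60.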